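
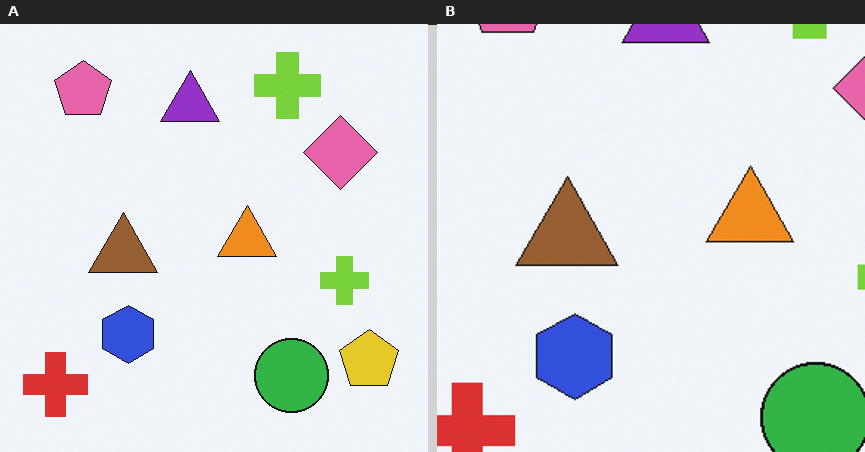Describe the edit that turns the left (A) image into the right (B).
Cropped slightly and scaled back up.

The visible shapes are larger and the field of view is narrower; shapes near the original edges may be partly or wholly outside the frame — a crop-and-rescale.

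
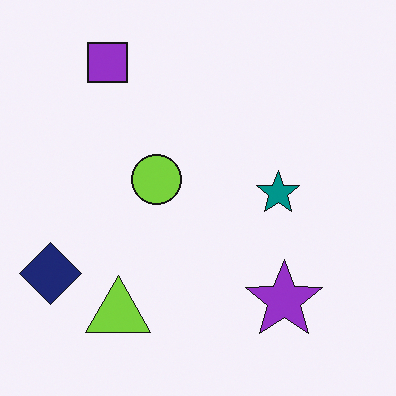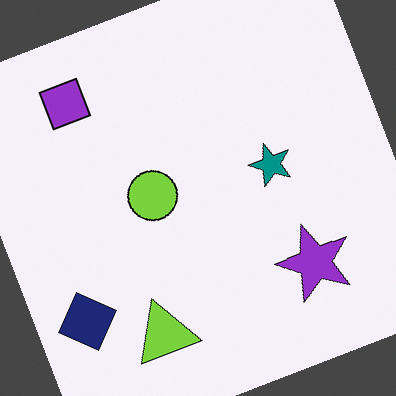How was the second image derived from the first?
The transformation is: rotated counter-clockwise by a clearly visible amount.

Every shape is tilted by the same angle and the image corners show triangular fill wedges — a whole-image rotation by a non-right angle.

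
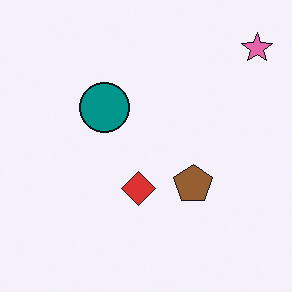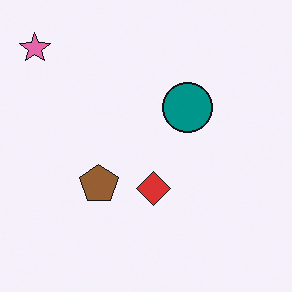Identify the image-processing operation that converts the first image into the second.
The second image is the first flipped horizontally (left ↔ right).

The pink star is in the top-right of the first image and the top-left of the second — shapes on opposite sides of the vertical midline have swapped in a mirror flip.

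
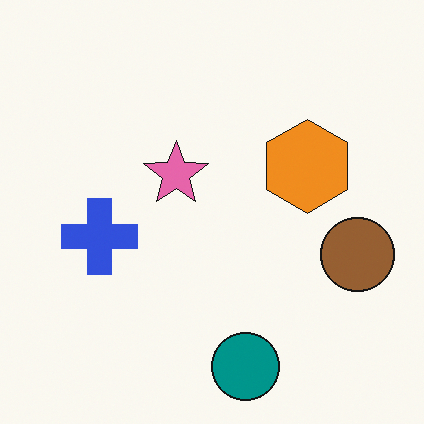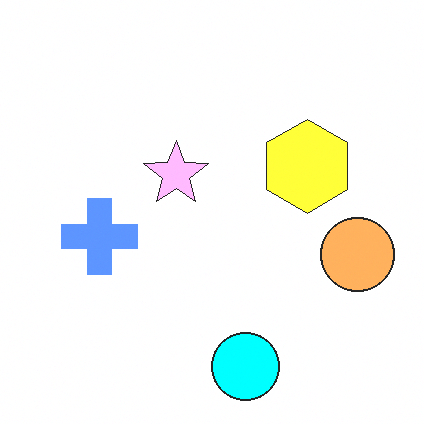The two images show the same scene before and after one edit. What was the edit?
This is the original image noticeably brightened.

Every pixel — background and shapes alike — is uniformly brightened.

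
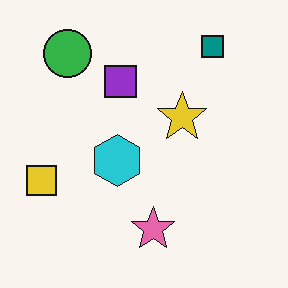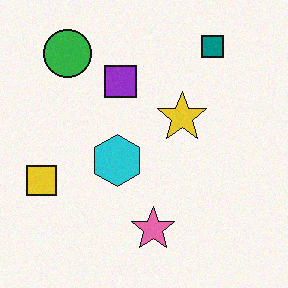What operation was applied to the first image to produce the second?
Degraded with a light layer of grain.

Random speckle covers the whole image, including the flat background.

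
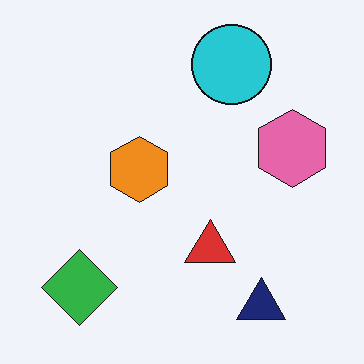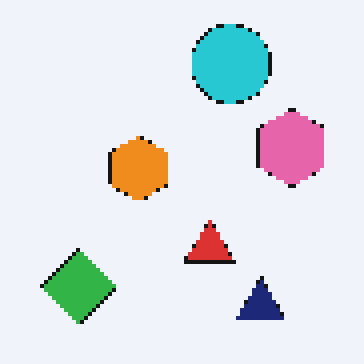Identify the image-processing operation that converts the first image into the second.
Lightly pixelated (a mild mosaic effect).

Shapes are reduced to large square blocks; fine edges and outlines are lost — a downscale-then-upscale (mosaic) effect.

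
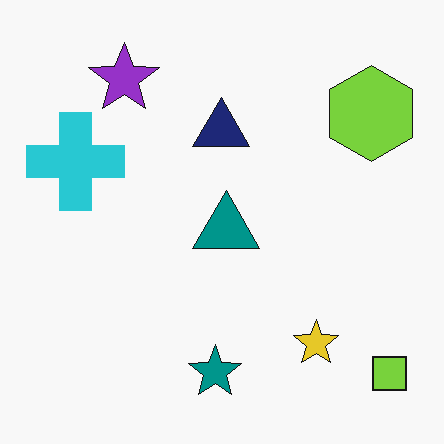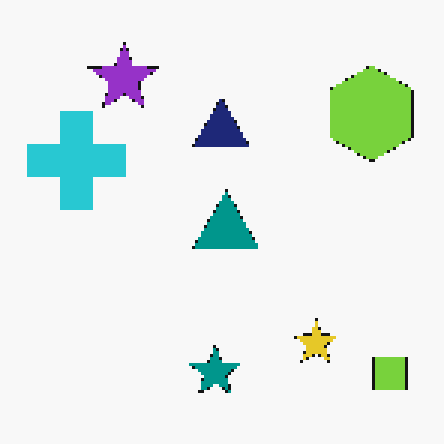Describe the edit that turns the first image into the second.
It was mildly pixelated.

Shapes are reduced to large square blocks; fine edges and outlines are lost — a downscale-then-upscale (mosaic) effect.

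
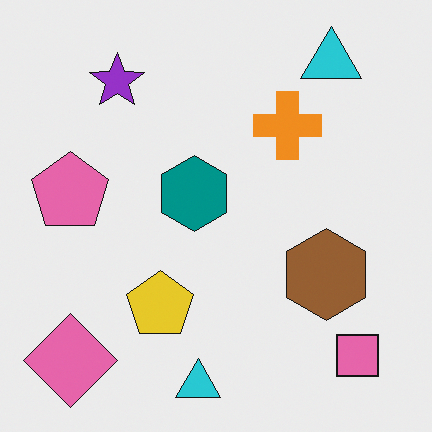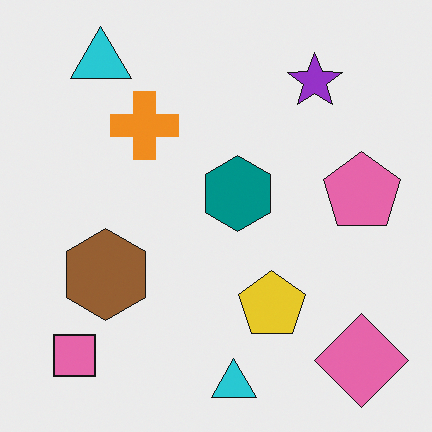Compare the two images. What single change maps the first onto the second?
The image was flipped horizontally (left ↔ right).

The pink pentagon is in the left of the first image and the right of the second — shapes on opposite sides of the vertical midline have swapped in a mirror flip.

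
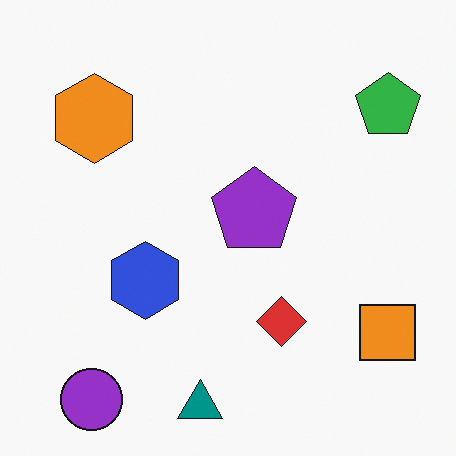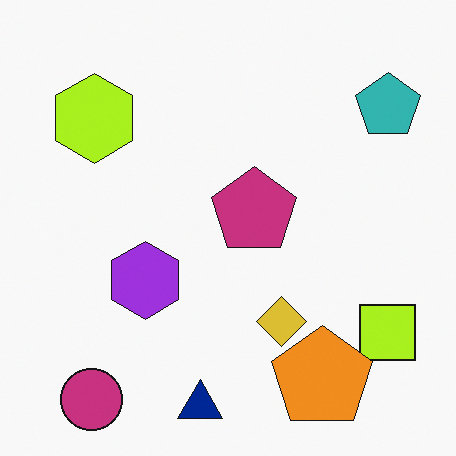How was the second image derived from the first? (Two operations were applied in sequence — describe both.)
This is the original image hue-shifted by a small amount, then overlaid with an additional orange pentagon.

Every shape's color has rotated by the same amount around the hue wheel — a uniform hue shift. An orange pentagon appears in the second image that is absent from the first.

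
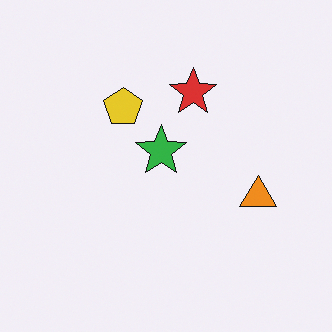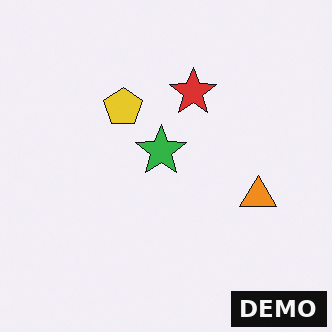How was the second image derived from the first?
The second image is the first watermarked with the text "DEMO" in the lower-right corner.

A dark label reading "DEMO" appears in the lower-right corner.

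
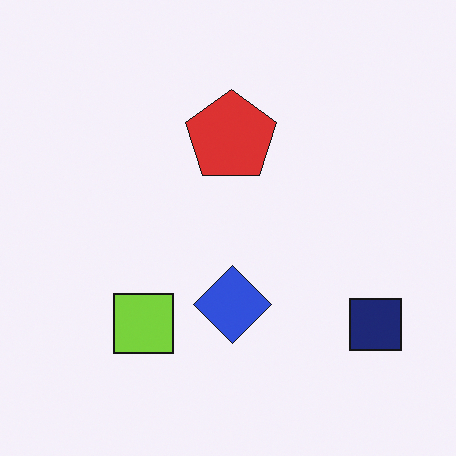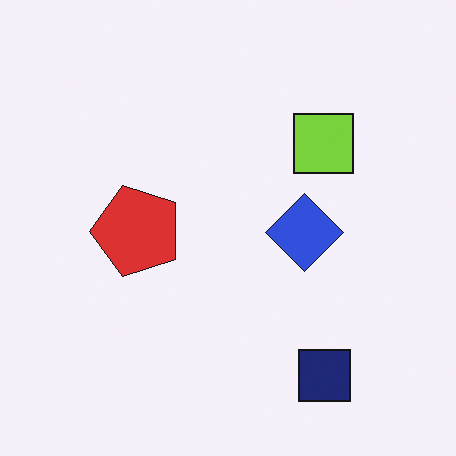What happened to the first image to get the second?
It was transposed (reflected across the top-left ↔ bottom-right diagonal).

Shapes have swapped their row and column positions — what was in the top-right is now in the bottom-left — a diagonal reflection.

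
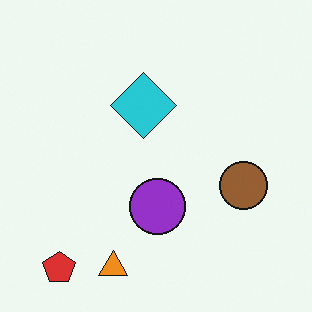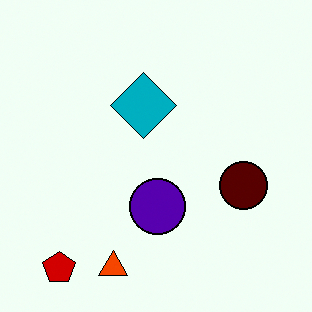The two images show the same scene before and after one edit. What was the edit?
The transformation is: boosted in contrast.

Tones are pushed away from mid-grey across the whole image — a global contrast change.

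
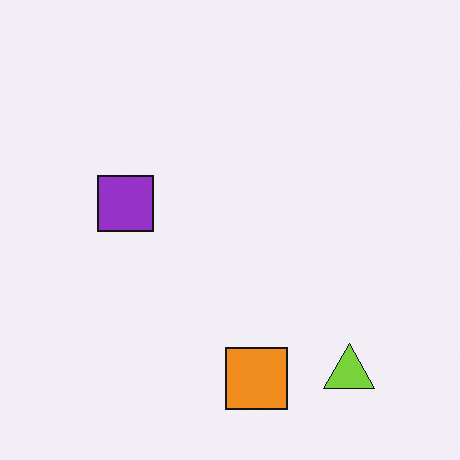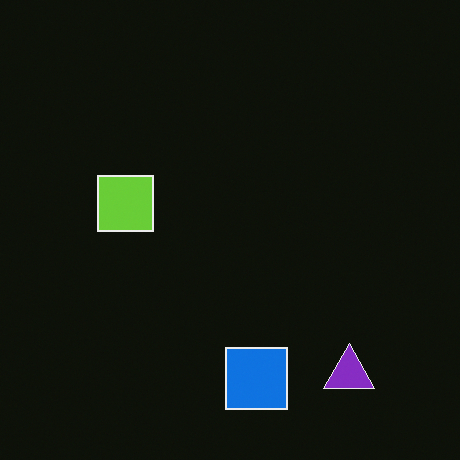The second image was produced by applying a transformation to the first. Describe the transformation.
It was color-inverted (negative).

The light background has become dark and every shape's color is its complement — a photographic negative.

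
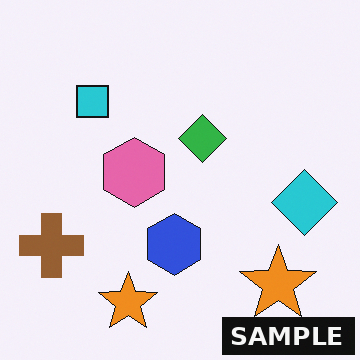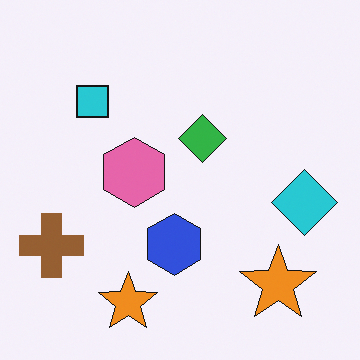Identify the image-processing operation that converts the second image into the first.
Watermarked with the text "SAMPLE" in the lower-right corner.

A dark label reading "SAMPLE" appears in the lower-right corner.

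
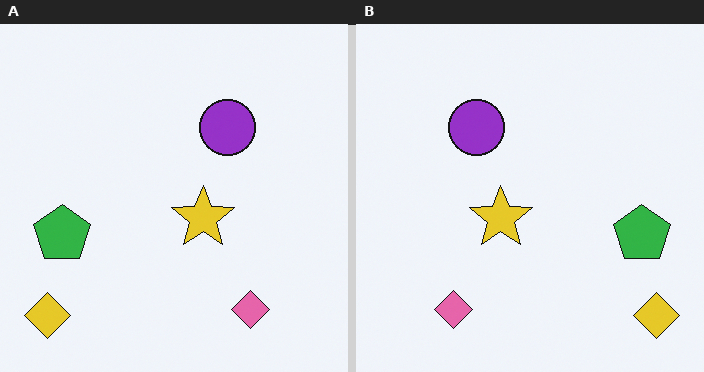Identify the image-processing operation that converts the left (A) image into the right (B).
This is the original image flipped horizontally (left ↔ right).

The yellow diamond is in the bottom-left of the left (A) image and the bottom-right of the right (B) — shapes on opposite sides of the vertical midline have swapped in a mirror flip.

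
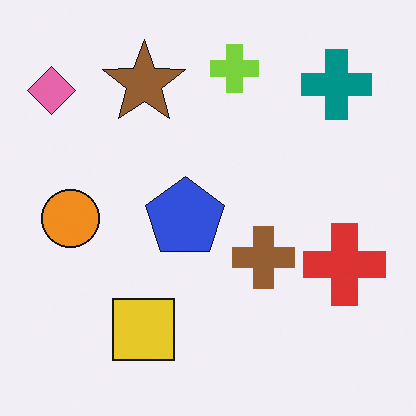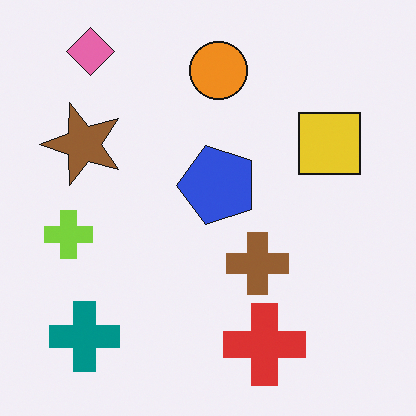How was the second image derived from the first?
The second image is the first transposed (reflected across the top-left ↔ bottom-right diagonal).

Shapes have swapped their row and column positions — what was in the top-right is now in the bottom-left — a diagonal reflection.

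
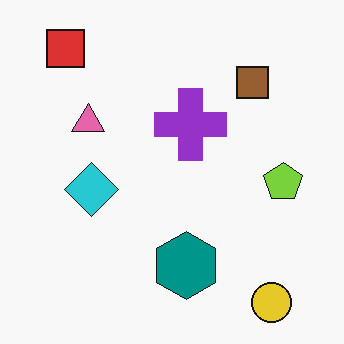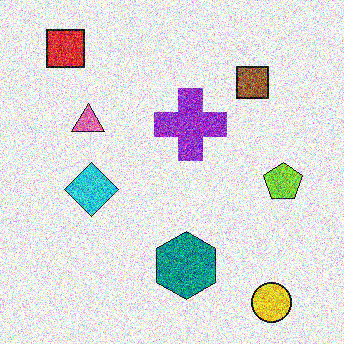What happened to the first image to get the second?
Degraded with a thick layer of grain.

Random speckle covers the whole image, including the flat background.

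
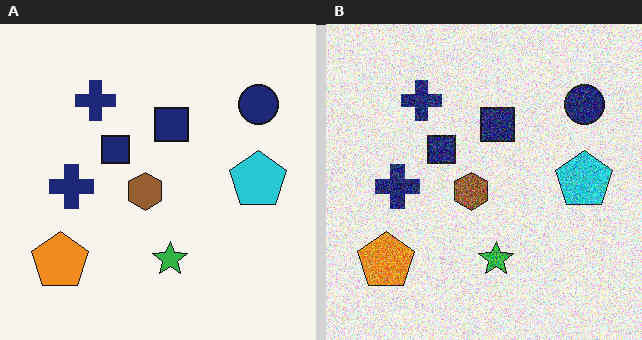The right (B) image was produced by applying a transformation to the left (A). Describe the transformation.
Degraded with heavy additive noise.

Random speckle covers the whole image, including the flat background.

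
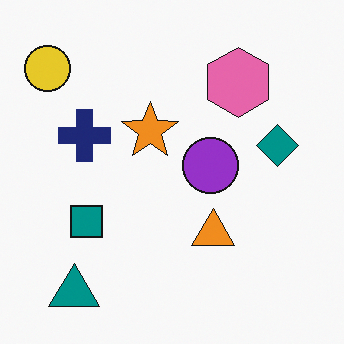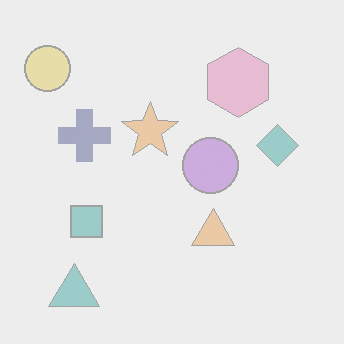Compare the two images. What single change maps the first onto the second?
The transformation is: given much lower contrast.

Tones are pushed toward mid-grey across the whole image — a global contrast change.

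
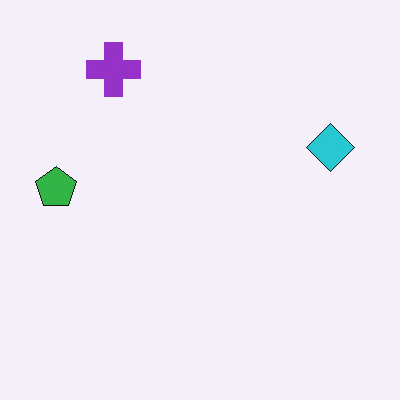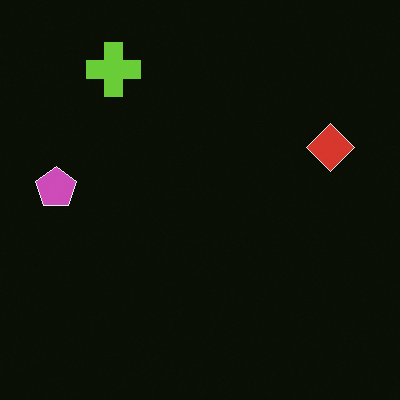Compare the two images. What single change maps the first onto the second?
This is the original image color-inverted (negative).

The light background has become dark and every shape's color is its complement — a photographic negative.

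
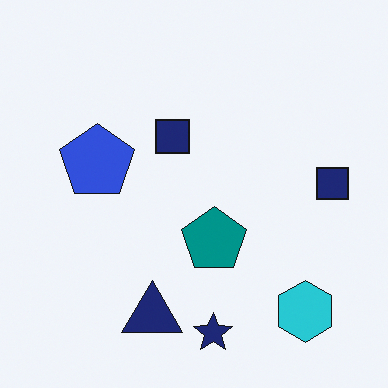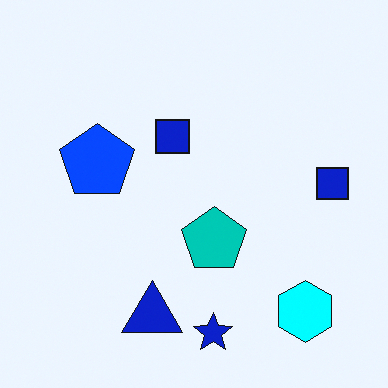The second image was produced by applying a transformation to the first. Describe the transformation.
The image was made much more vivid (saturation change).

All colors are more vivid — a global saturation change.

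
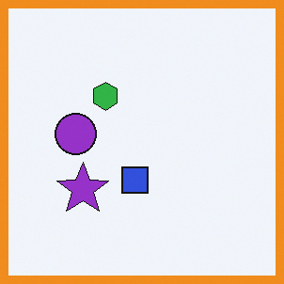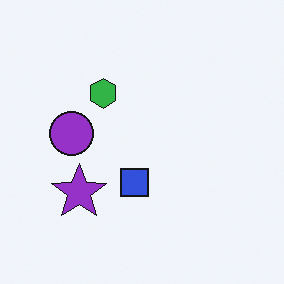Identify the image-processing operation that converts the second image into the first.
The first image is the second framed with a orange border.

A solid orange frame runs around the edge of the first image, with the content slightly shrunk inside it.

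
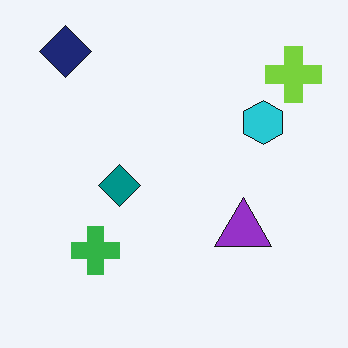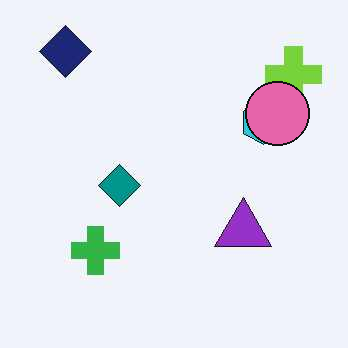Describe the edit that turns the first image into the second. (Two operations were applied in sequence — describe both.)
The transformation is: JPEG-compressed with visible artifacts, then overlaid with an additional pink circle.

Blocky 8×8 compression artifacts appear around shape edges and the flat background shows ringing — characteristic JPEG degradation. A pink circle appears in the second image that is absent from the first.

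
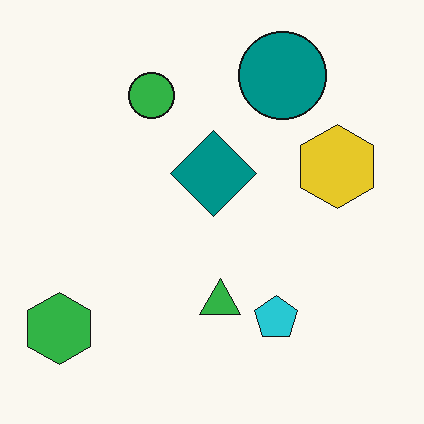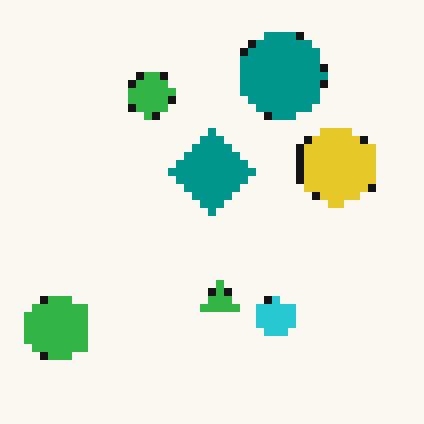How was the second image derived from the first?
The transformation is: moderately pixelated.

Shapes are reduced to large square blocks; fine edges and outlines are lost — a downscale-then-upscale (mosaic) effect.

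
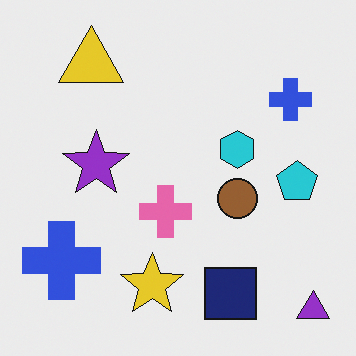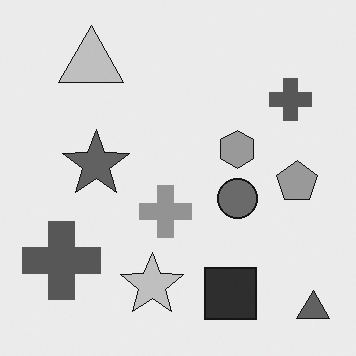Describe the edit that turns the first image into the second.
The image was converted to grayscale.

All color is removed — every shape is now a shade of grey.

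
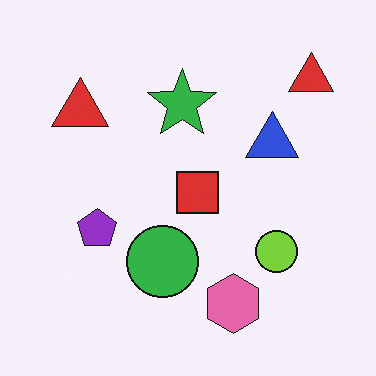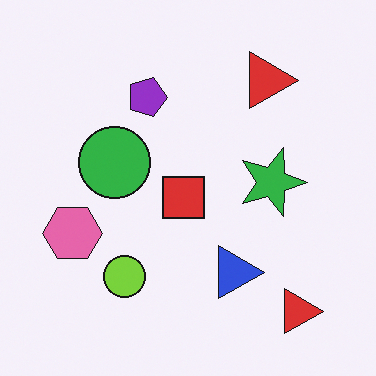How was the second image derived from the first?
The second image is the first rotated 90° clockwise.

The pink hexagon sits in the bottom of the first image and the left of the second — consistent with a whole-image 90° clockwise rotation.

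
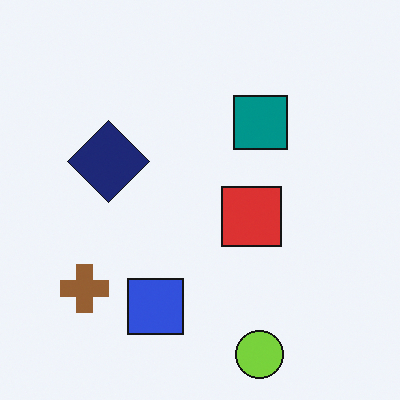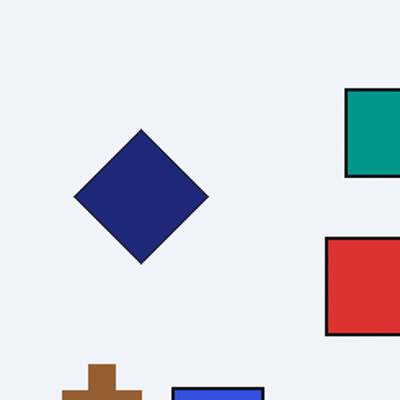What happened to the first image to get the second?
It was cropped to a noticeably smaller region and rescaled.

The visible shapes are larger and the field of view is narrower; shapes near the original edges may be partly or wholly outside the frame — a crop-and-rescale.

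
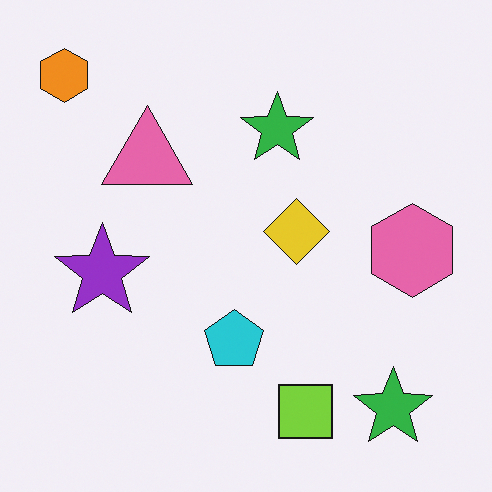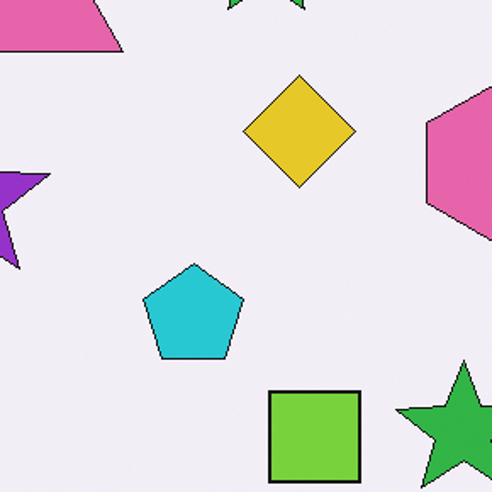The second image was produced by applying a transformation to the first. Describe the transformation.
Cropped to a noticeably smaller region and rescaled.

The visible shapes are larger and the field of view is narrower; shapes near the original edges may be partly or wholly outside the frame — a crop-and-rescale.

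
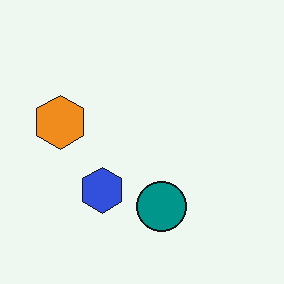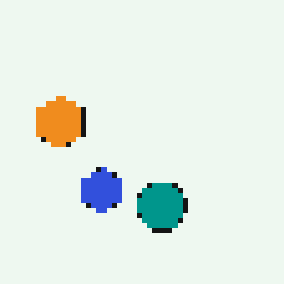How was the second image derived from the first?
This is the original image mildly pixelated.

Shapes are reduced to large square blocks; fine edges and outlines are lost — a downscale-then-upscale (mosaic) effect.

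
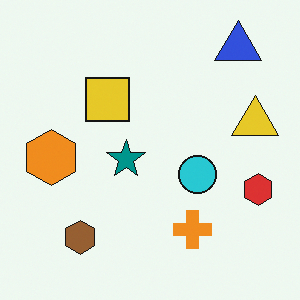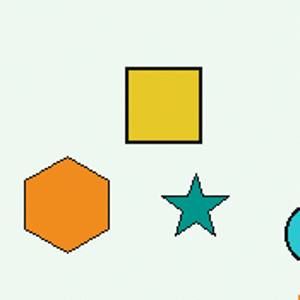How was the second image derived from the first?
The transformation is: cropped to a noticeably smaller region and rescaled.

The visible shapes are larger and the field of view is narrower; shapes near the original edges may be partly or wholly outside the frame — a crop-and-rescale.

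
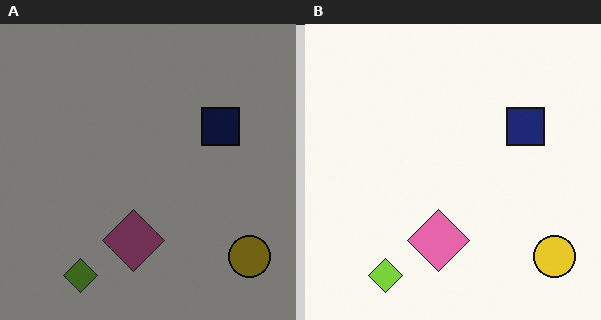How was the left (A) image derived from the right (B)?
The left (A) image is the right (B) substantially darkened.

Every pixel — background and shapes alike — is uniformly darkened.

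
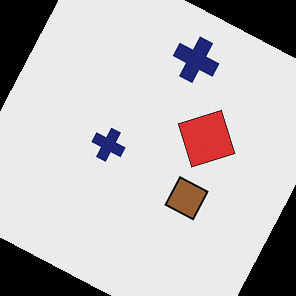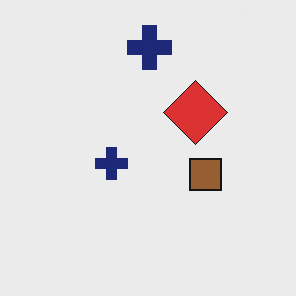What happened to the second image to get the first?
The first image is the second rotated clockwise by a clearly visible amount.

Every shape is tilted by the same angle and the image corners show triangular fill wedges — a whole-image rotation by a non-right angle.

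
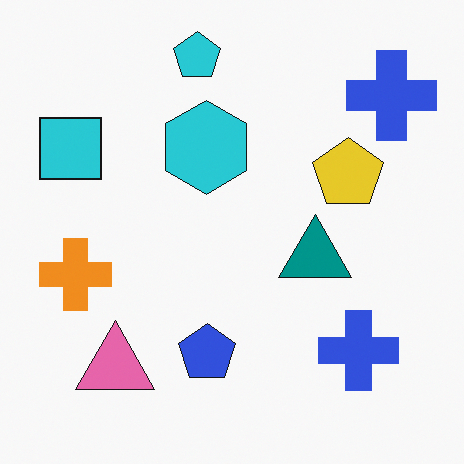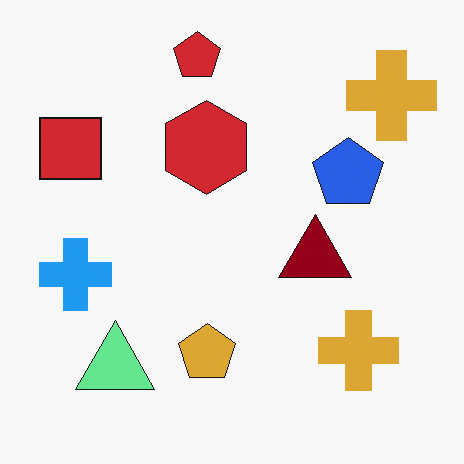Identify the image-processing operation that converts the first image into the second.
The transformation is: hue-shifted by a large amount.

Every shape's color has rotated by the same amount around the hue wheel — a uniform hue shift.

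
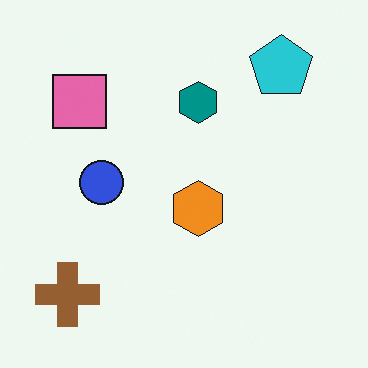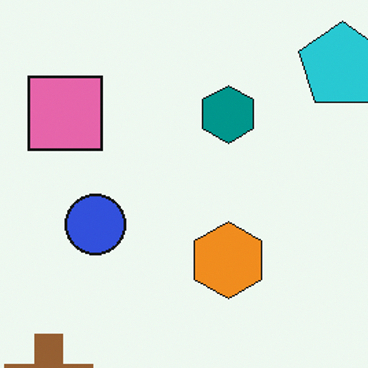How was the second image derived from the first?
This is the original image cropped to a modestly smaller region and rescaled.

The visible shapes are larger and the field of view is narrower; shapes near the original edges may be partly or wholly outside the frame — a crop-and-rescale.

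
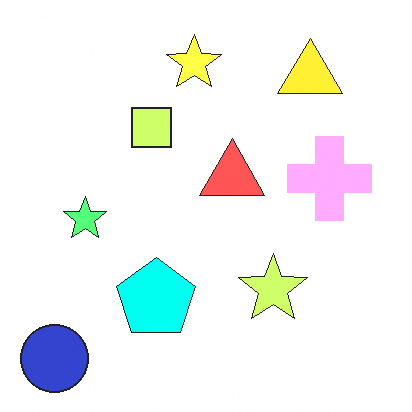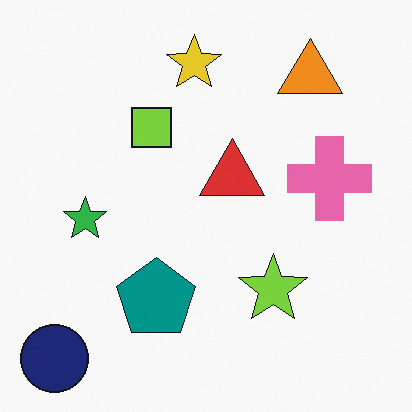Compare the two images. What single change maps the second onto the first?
This is the original image brightened a lot.

Every pixel — background and shapes alike — is uniformly brightened.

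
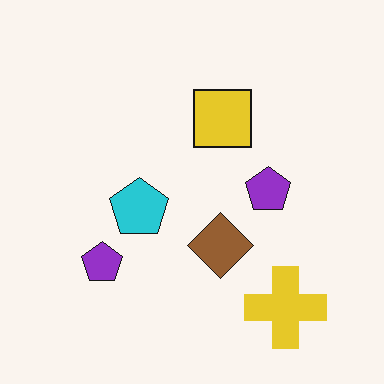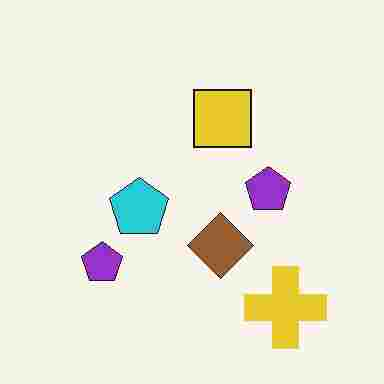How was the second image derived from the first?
The second image is the first degraded with heavy JPEG compression.

Blocky 8×8 compression artifacts appear around shape edges and the flat background shows ringing — characteristic JPEG degradation.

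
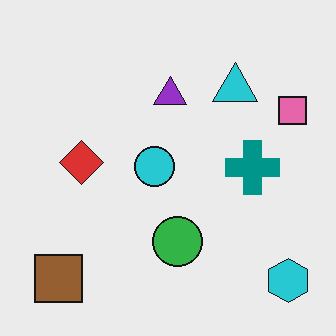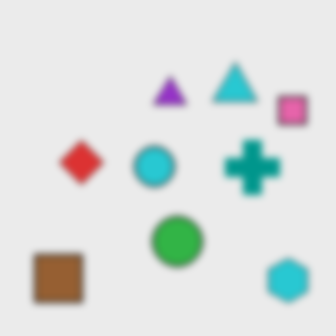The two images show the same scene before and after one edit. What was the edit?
The transformation is: noticeably gaussian-blurred.

Shape edges and outlines are uniformly softened across the whole image.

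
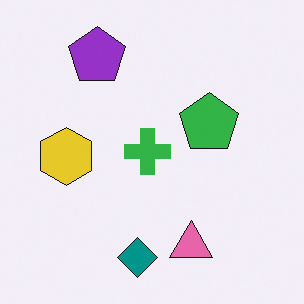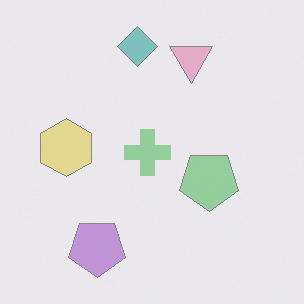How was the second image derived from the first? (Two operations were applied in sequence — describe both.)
The image was given much lower contrast, then flipped vertically (top ↔ bottom).

Tones are pushed toward mid-grey across the whole image — a global contrast change. The teal diamond is in the bottom of the first image and the top of the second — shapes on opposite sides of the horizontal midline have swapped in a mirror flip.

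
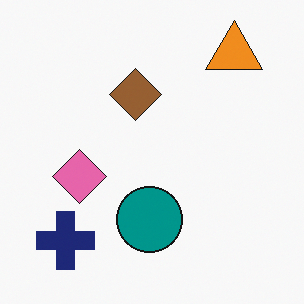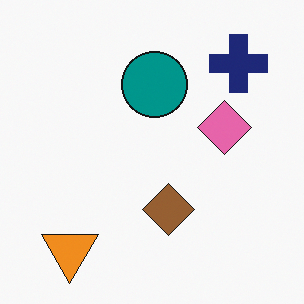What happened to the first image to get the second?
Rotated 180°.

The orange triangle sits in the top-right of the first image and the bottom-left of the second — consistent with a whole-image 180° rotation.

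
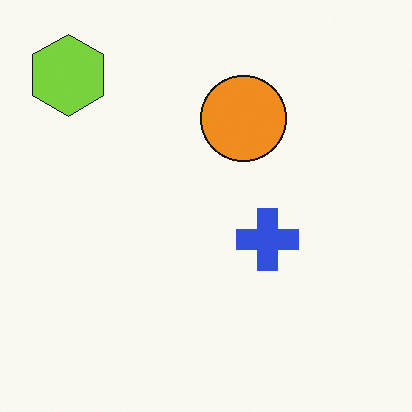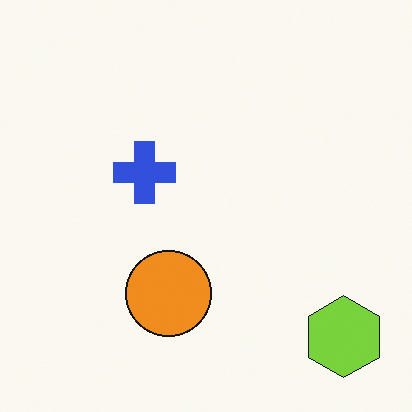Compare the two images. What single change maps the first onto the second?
The transformation is: rotated 180°.

The lime hexagon sits in the top-left of the first image and the bottom-right of the second — consistent with a whole-image 180° rotation.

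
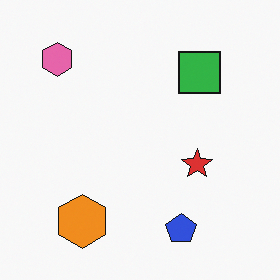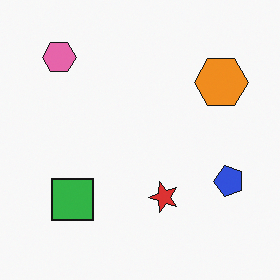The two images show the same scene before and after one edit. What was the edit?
It was transposed (reflected across the top-left ↔ bottom-right diagonal).

Shapes have swapped their row and column positions — what was in the top-right is now in the bottom-left — a diagonal reflection.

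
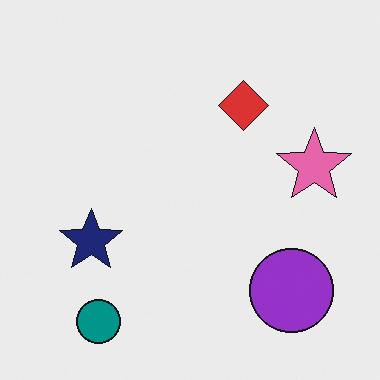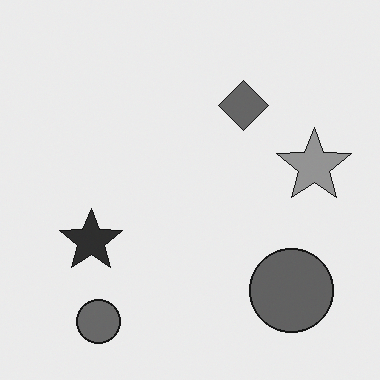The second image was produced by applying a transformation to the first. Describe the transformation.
Converted to grayscale.

All color is removed — every shape is now a shade of grey.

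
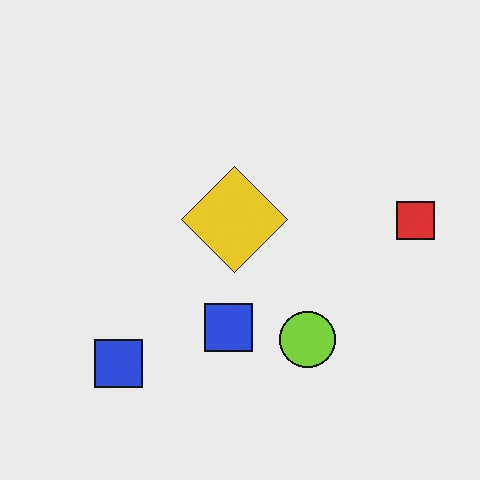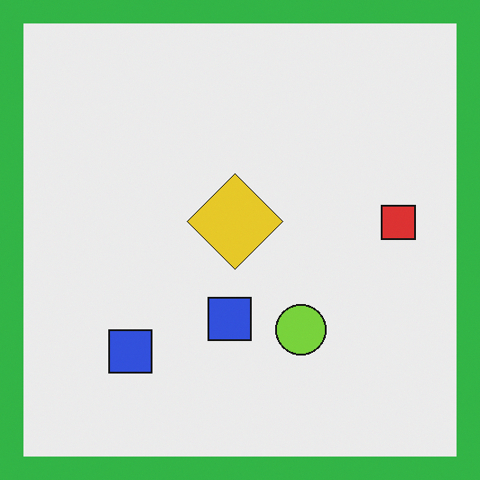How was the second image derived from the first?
It was framed with a green border.

A solid green frame runs around the edge of the second image, with the content slightly shrunk inside it.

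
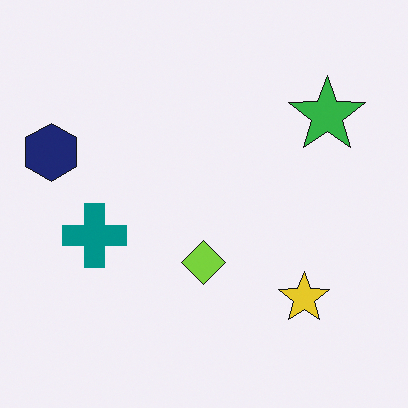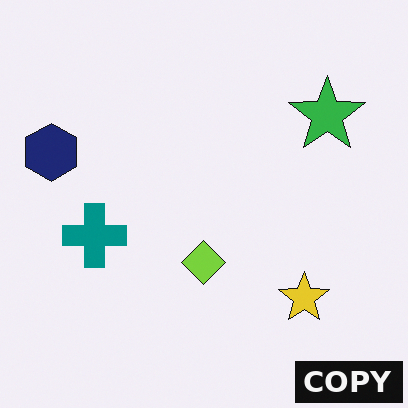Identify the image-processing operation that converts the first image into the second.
The second image is the first watermarked with the text "COPY" in the lower-right corner.

A dark label reading "COPY" appears in the lower-right corner.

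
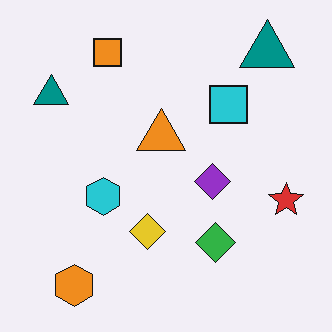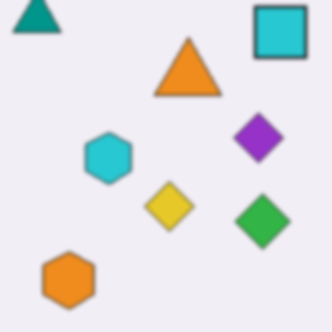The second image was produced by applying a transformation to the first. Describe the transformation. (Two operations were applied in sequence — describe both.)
The transformation is: cropped slightly and scaled back up, then given a subtle gaussian blur.

The visible shapes are larger and the field of view is narrower; shapes near the original edges may be partly or wholly outside the frame — a crop-and-rescale. Shape edges and outlines are uniformly softened across the whole image.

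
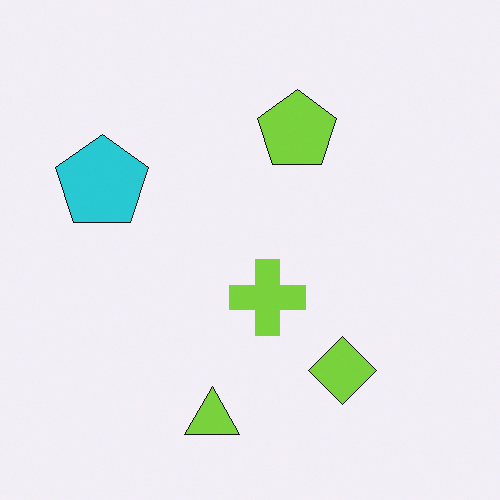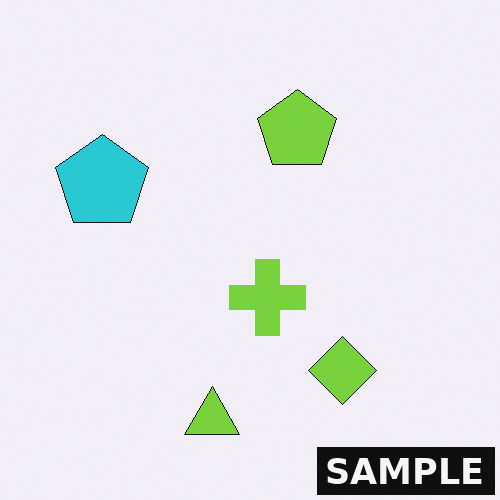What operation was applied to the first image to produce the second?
Watermarked with the text "SAMPLE" in the lower-right corner.

A dark label reading "SAMPLE" appears in the lower-right corner.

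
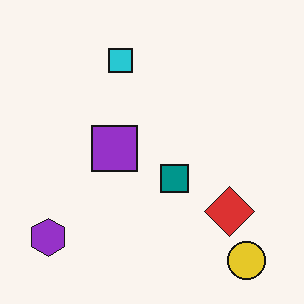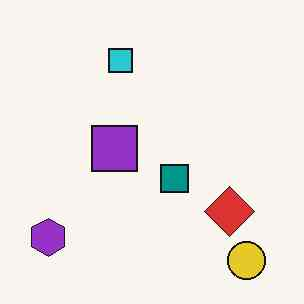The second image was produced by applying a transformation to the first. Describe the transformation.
The second image is the first given moderate JPEG compression.

Blocky 8×8 compression artifacts appear around shape edges and the flat background shows ringing — characteristic JPEG degradation.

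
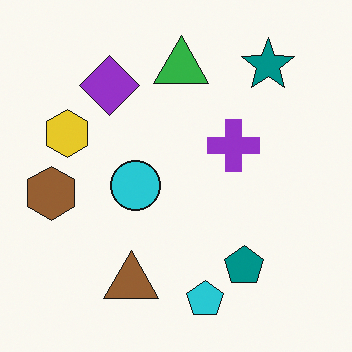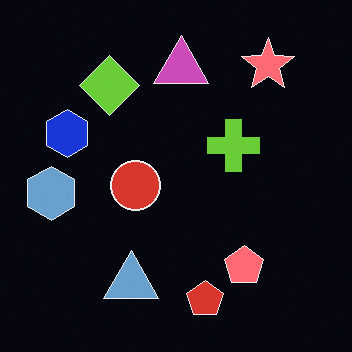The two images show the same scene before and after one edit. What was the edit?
The image was color-inverted (negative).

The light background has become dark and every shape's color is its complement — a photographic negative.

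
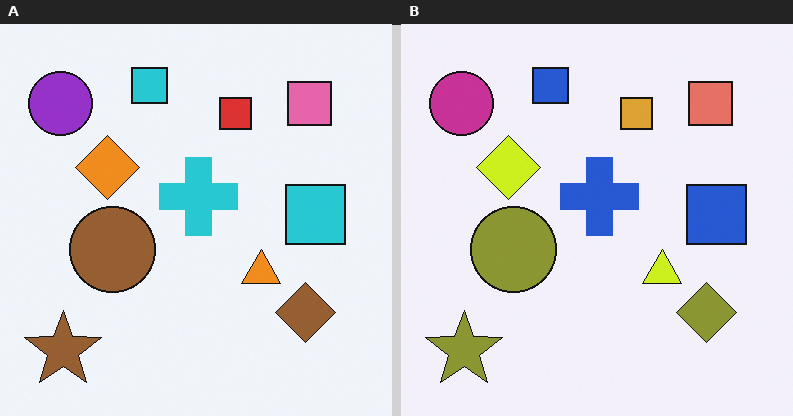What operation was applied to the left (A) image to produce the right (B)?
It was hue-shifted by a small amount.

Every shape's color has rotated by the same amount around the hue wheel — a uniform hue shift.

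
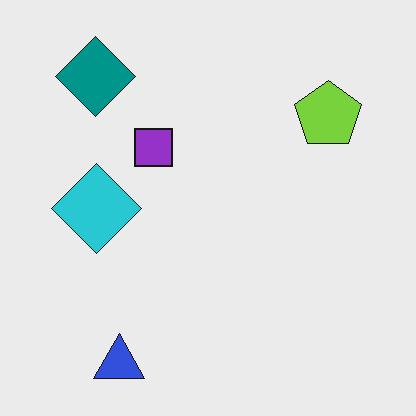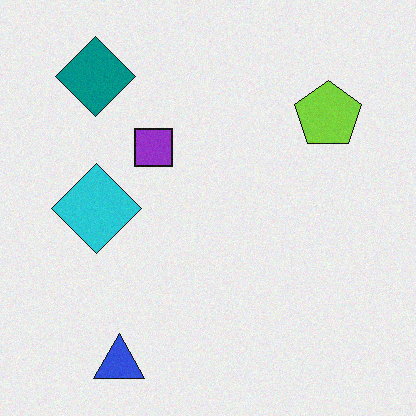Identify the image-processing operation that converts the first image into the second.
Degraded with a light layer of grain.

Random speckle covers the whole image, including the flat background.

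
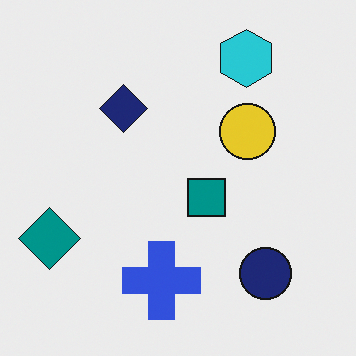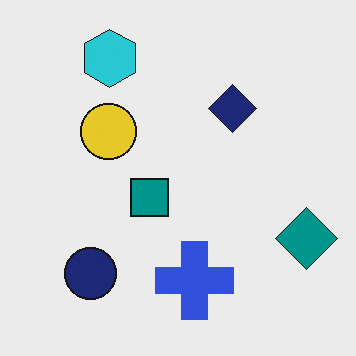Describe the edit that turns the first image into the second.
The image was flipped horizontally (left ↔ right).

The teal diamond is in the bottom-left of the first image and the bottom-right of the second — shapes on opposite sides of the vertical midline have swapped in a mirror flip.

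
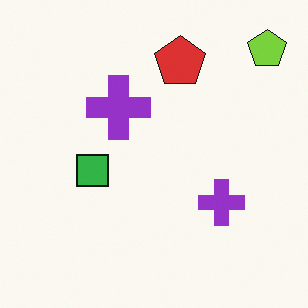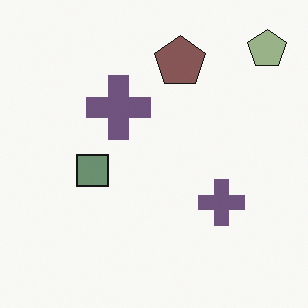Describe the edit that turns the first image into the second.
Made much more muted (saturation change).

All colors are more muted and greyish — a global saturation change.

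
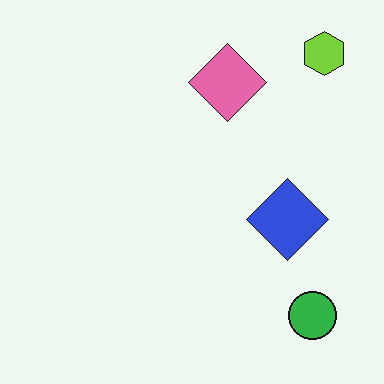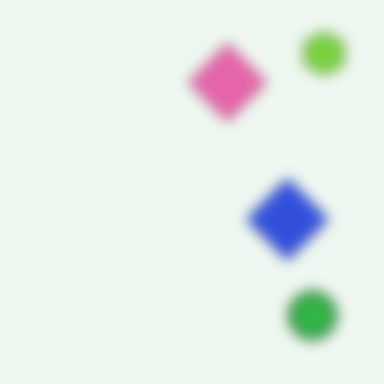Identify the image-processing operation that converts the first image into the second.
This is the original image strongly gaussian-blurred.

Shape edges and outlines are uniformly softened across the whole image.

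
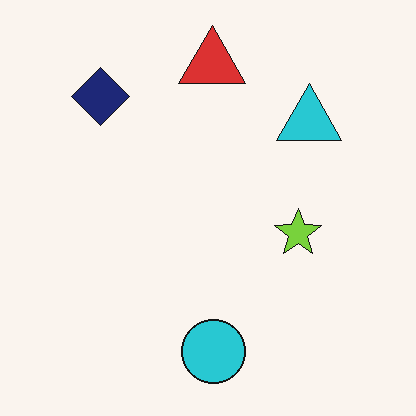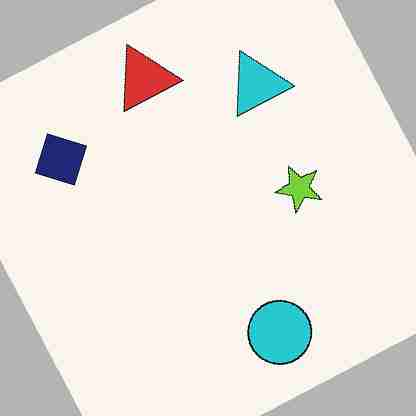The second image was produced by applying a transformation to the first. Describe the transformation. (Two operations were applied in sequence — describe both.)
The second image is the first rotated counter-clockwise by a moderate amount, then degraded with heavy JPEG compression.

Every shape is tilted by the same angle and the image corners show triangular fill wedges — a whole-image rotation by a non-right angle. Blocky 8×8 compression artifacts appear around shape edges and the flat background shows ringing — characteristic JPEG degradation.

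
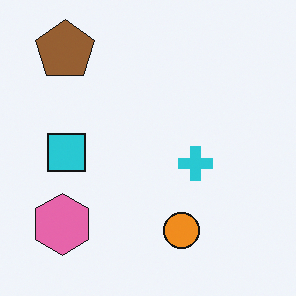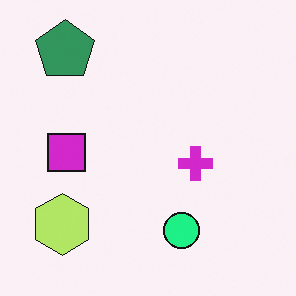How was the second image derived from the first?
Hue-shifted by a moderate amount.

Every shape's color has rotated by the same amount around the hue wheel — a uniform hue shift.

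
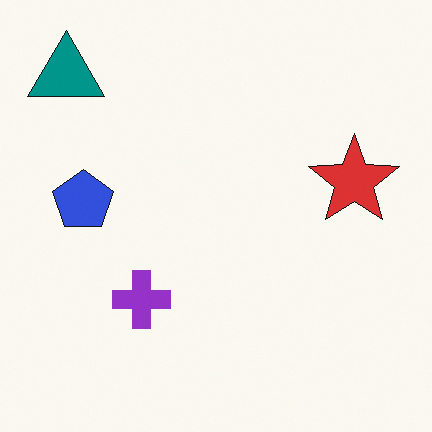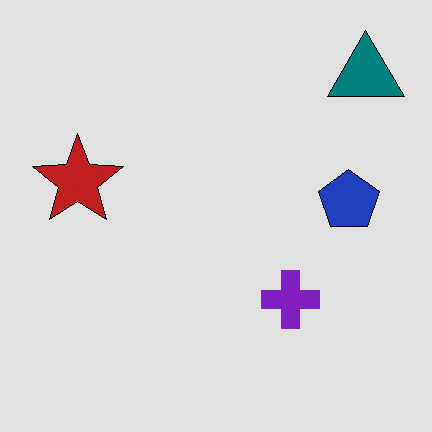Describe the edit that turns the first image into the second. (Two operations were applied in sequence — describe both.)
The second image is the first flipped horizontally (left ↔ right), then posterized to a reduced palette.

The teal triangle is in the top-left of the first image and the top-right of the second — shapes on opposite sides of the vertical midline have swapped in a mirror flip. Each flat color has snapped to a coarser quantized level — most visibly, the near-white background has dropped to a flat grey.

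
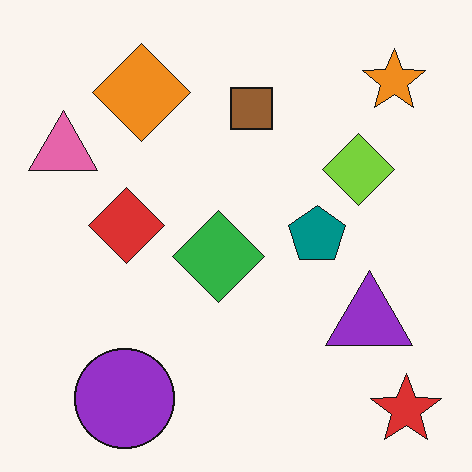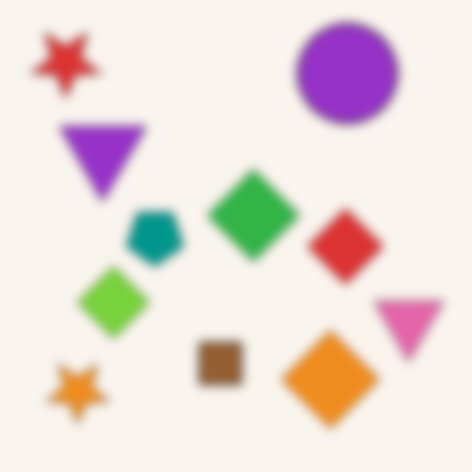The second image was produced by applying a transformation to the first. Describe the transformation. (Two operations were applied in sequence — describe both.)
The transformation is: rotated 180°, then strongly gaussian-blurred.

The red star sits in the bottom-right of the first image and the top-left of the second — consistent with a whole-image 180° rotation. Shape edges and outlines are uniformly softened across the whole image.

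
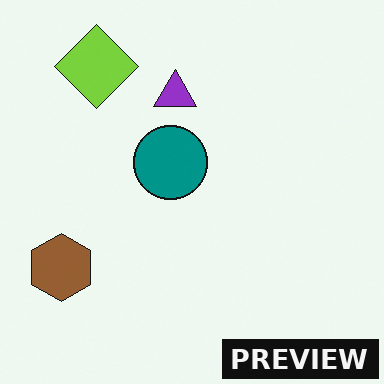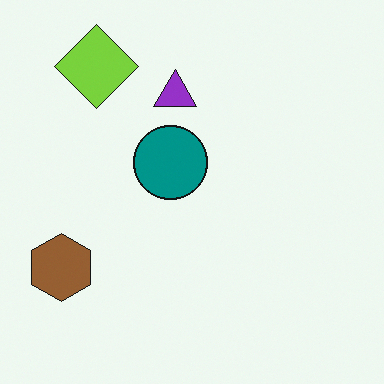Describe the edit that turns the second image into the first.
The image was watermarked with the text "PREVIEW" in the lower-right corner.

A dark label reading "PREVIEW" appears in the lower-right corner.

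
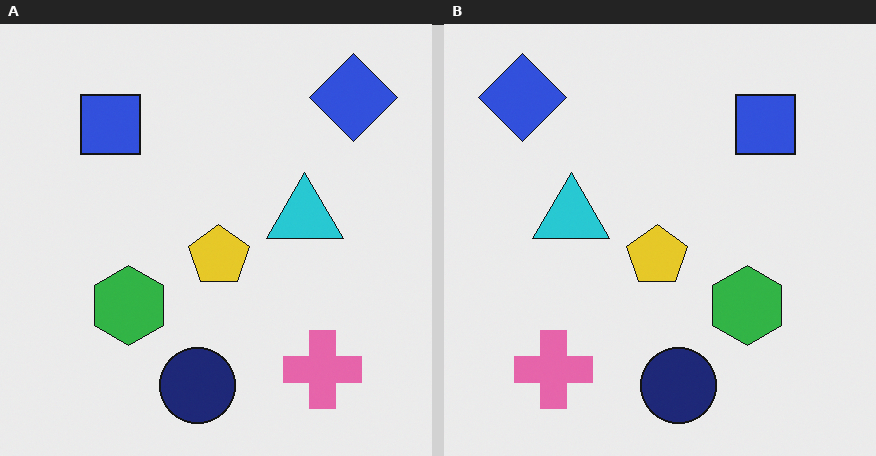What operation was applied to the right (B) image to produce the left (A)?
The image was flipped horizontally (left ↔ right).

The blue diamond is in the top-left of the right (B) image and the top-right of the left (A) — shapes on opposite sides of the vertical midline have swapped in a mirror flip.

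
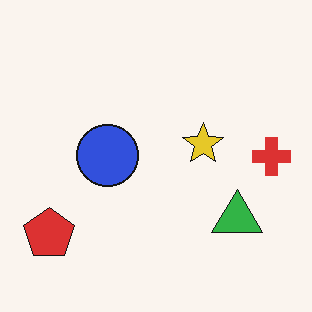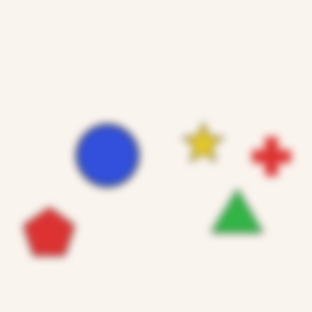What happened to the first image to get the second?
It was moderately blurred.

Shape edges and outlines are uniformly softened across the whole image.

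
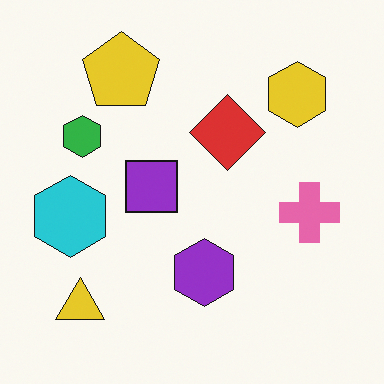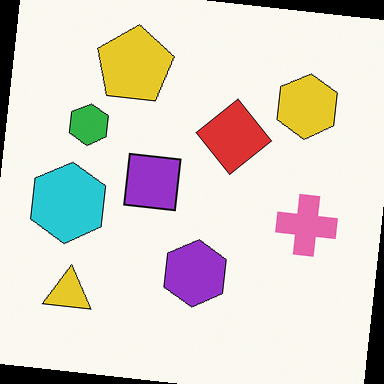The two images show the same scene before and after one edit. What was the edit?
It was rotated clockwise by a small amount.

Every shape is tilted by the same angle and the image corners show triangular fill wedges — a whole-image rotation by a non-right angle.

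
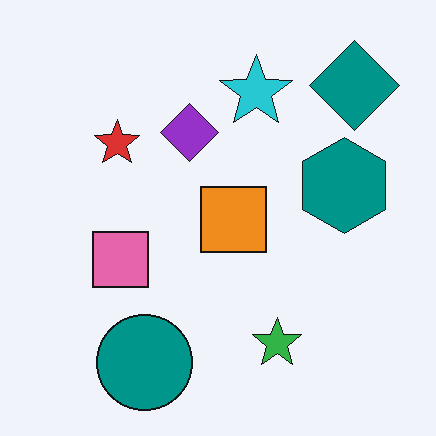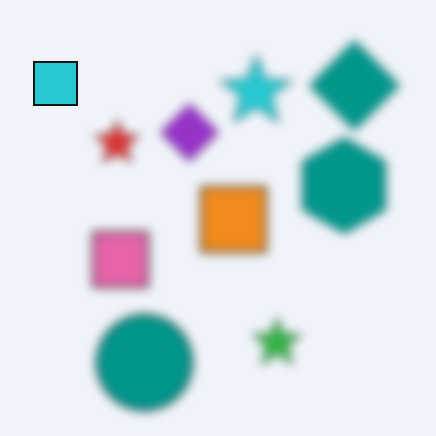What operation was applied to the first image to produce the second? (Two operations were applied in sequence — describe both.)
It was heavily blurred, then overlaid with an additional cyan square.

Shape edges and outlines are uniformly softened across the whole image. A cyan square appears in the second image that is absent from the first.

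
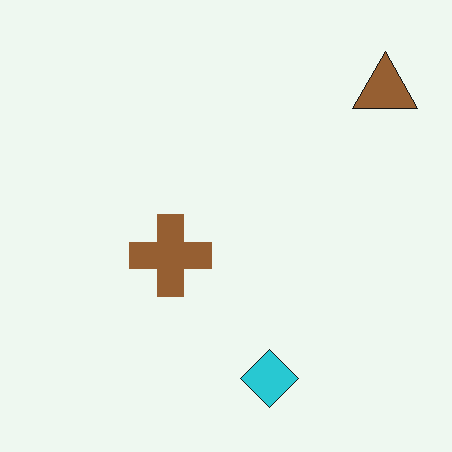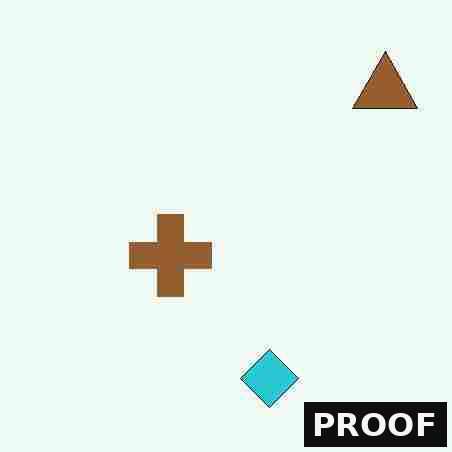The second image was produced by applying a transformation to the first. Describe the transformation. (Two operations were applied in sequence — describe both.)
The transformation is: degraded with heavy JPEG compression, then watermarked with the text "PROOF" in the lower-right corner.

Blocky 8×8 compression artifacts appear around shape edges and the flat background shows ringing — characteristic JPEG degradation. A dark label reading "PROOF" appears in the lower-right corner.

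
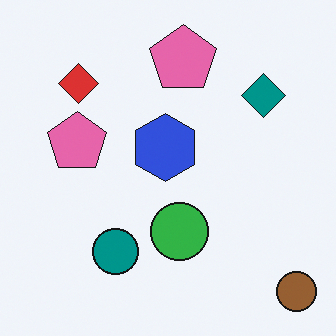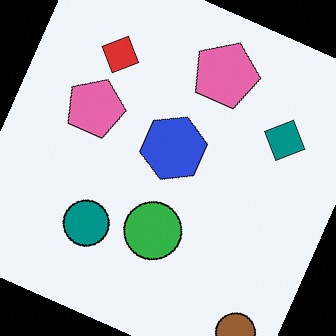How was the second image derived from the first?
The transformation is: rotated clockwise by a clearly visible amount.

Every shape is tilted by the same angle and the image corners show triangular fill wedges — a whole-image rotation by a non-right angle.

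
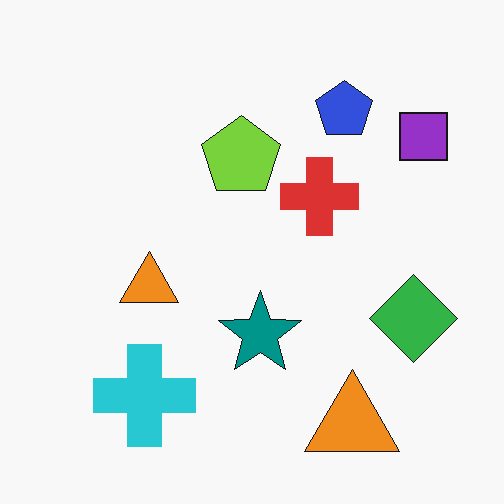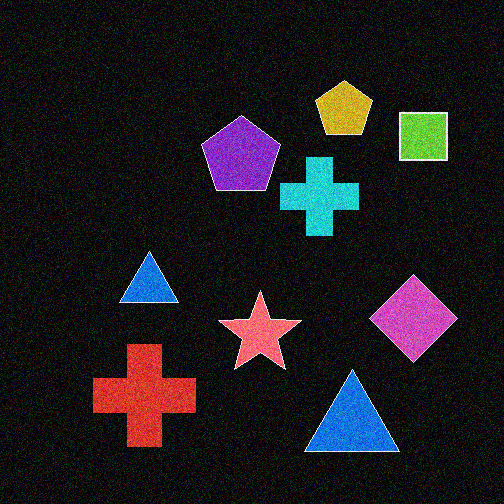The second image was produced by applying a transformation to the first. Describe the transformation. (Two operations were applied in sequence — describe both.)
The image was color-inverted (negative), then degraded with moderate additive noise.

The light background has become dark and every shape's color is its complement — a photographic negative. Random speckle covers the whole image, including the flat background.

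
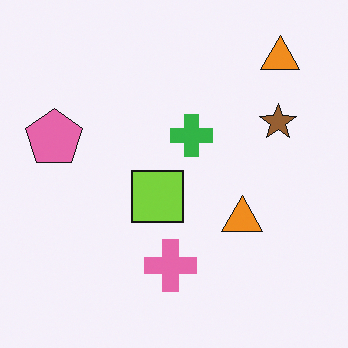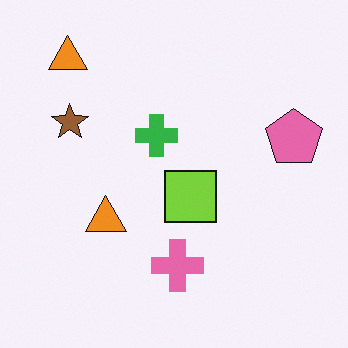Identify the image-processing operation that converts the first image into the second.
Flipped horizontally (left ↔ right).

The pink pentagon is in the left of the first image and the right of the second — shapes on opposite sides of the vertical midline have swapped in a mirror flip.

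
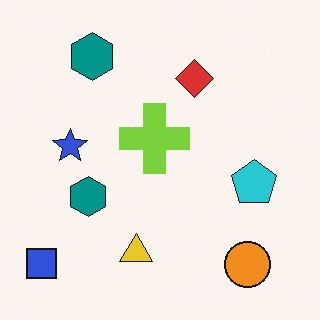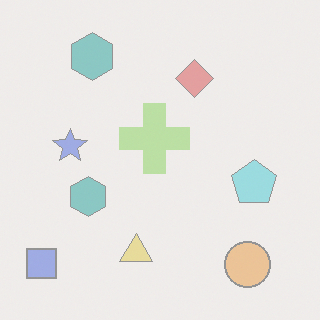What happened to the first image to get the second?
The second image is the first given much lower contrast.

Tones are pushed toward mid-grey across the whole image — a global contrast change.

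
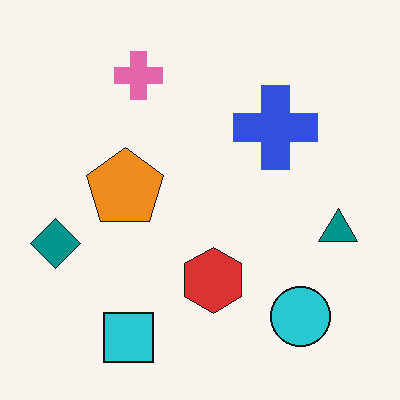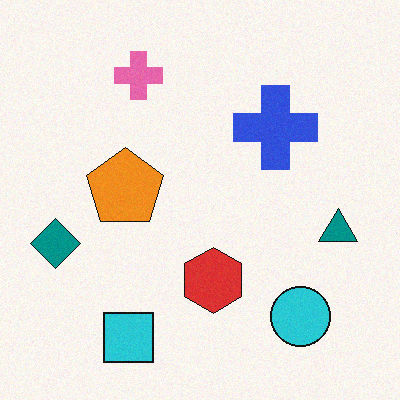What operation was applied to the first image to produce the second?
The second image is the first degraded with a light layer of grain.

Random speckle covers the whole image, including the flat background.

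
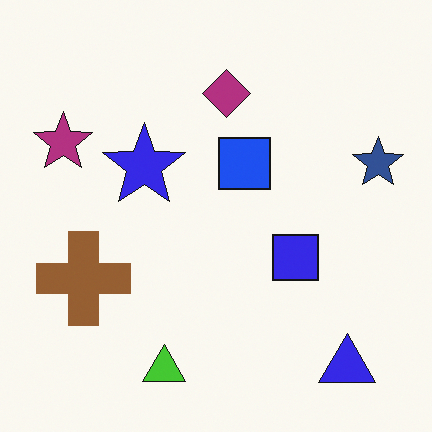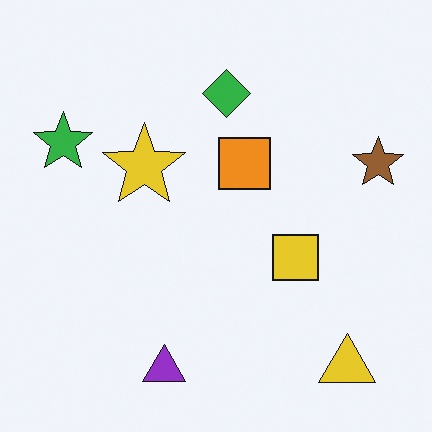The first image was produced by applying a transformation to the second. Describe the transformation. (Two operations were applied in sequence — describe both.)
The first image is the second hue-shifted through roughly half the color wheel, then overlaid with an additional brown cross.

Every shape's color has rotated by the same amount around the hue wheel — a uniform hue shift. A brown cross appears in the first image that is absent from the second.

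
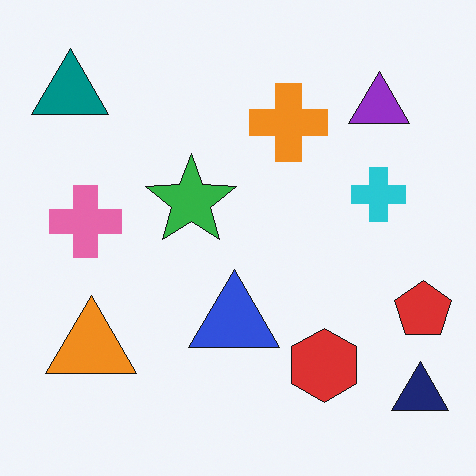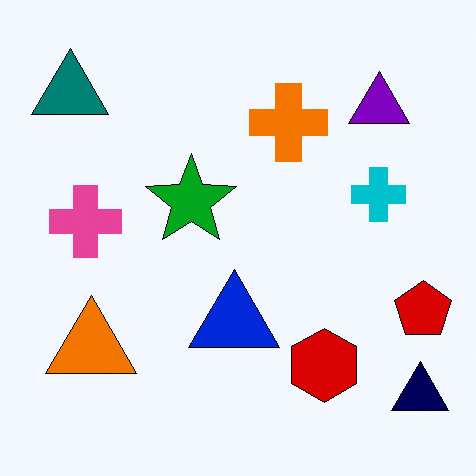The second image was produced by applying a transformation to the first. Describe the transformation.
Given slightly increased contrast.

Tones are pushed away from mid-grey across the whole image — a global contrast change.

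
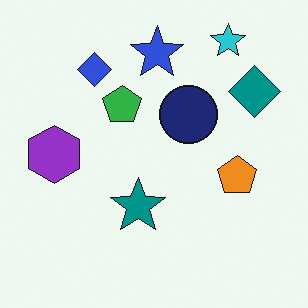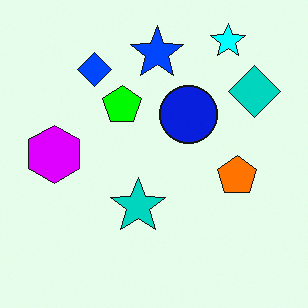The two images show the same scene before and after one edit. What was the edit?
Made much more vivid (saturation change).

All colors are more vivid — a global saturation change.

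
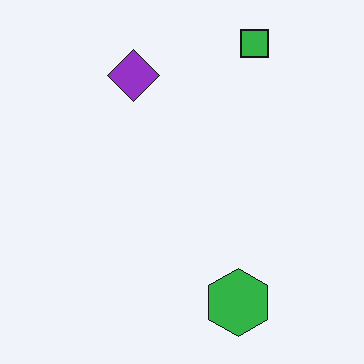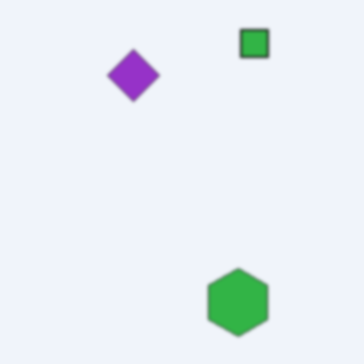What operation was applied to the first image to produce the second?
The image was given a subtle gaussian blur.

Shape edges and outlines are uniformly softened across the whole image.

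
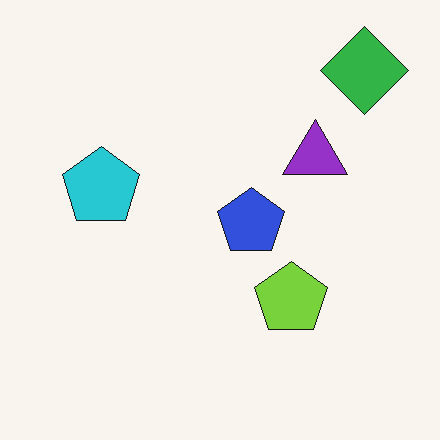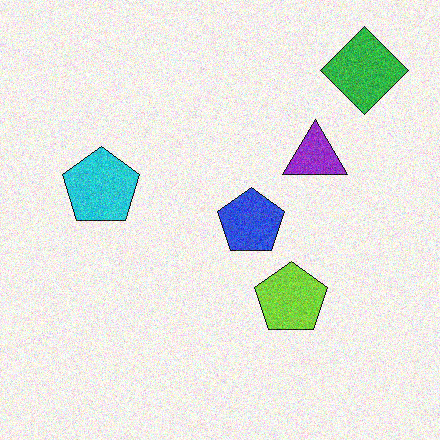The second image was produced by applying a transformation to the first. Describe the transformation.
The second image is the first degraded with moderate additive noise.

Random speckle covers the whole image, including the flat background.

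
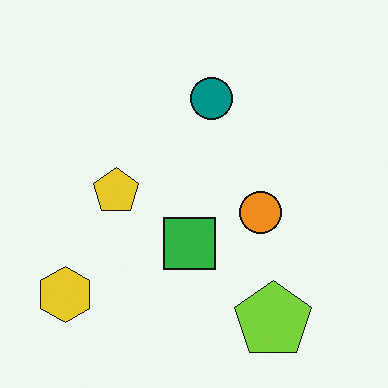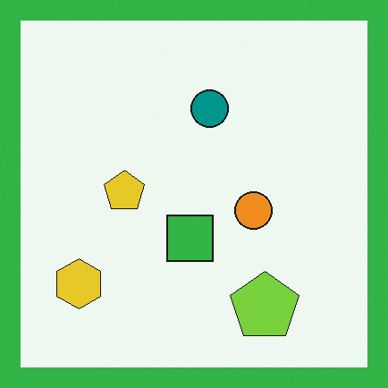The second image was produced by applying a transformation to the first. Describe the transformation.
It was framed with a green border.

A solid green frame runs around the edge of the second image, with the content slightly shrunk inside it.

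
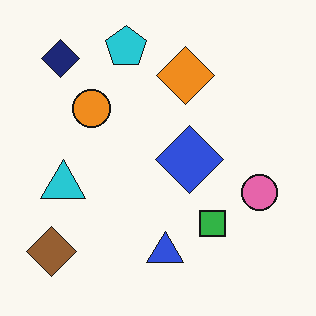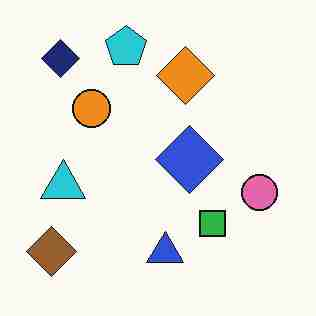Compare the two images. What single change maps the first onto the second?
Degraded with heavy JPEG compression.

Blocky 8×8 compression artifacts appear around shape edges and the flat background shows ringing — characteristic JPEG degradation.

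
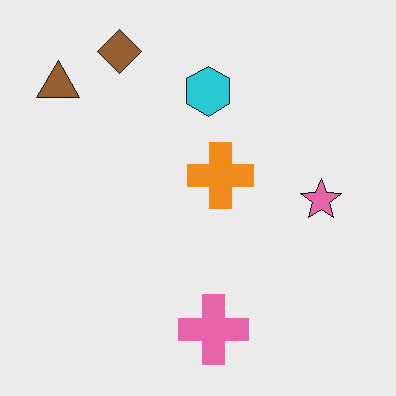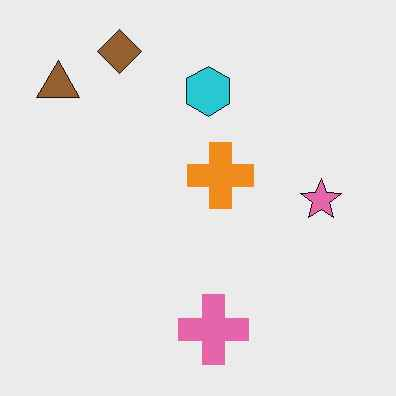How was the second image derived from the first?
The image was given moderate JPEG compression.

Blocky 8×8 compression artifacts appear around shape edges and the flat background shows ringing — characteristic JPEG degradation.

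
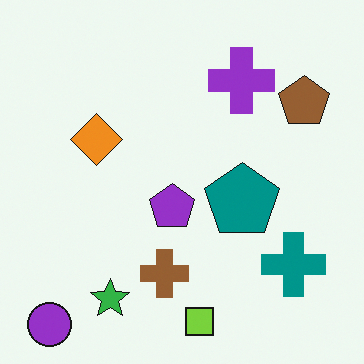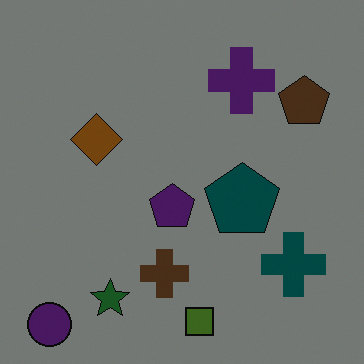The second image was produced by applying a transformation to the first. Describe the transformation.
The second image is the first substantially darkened.

Every pixel — background and shapes alike — is uniformly darkened.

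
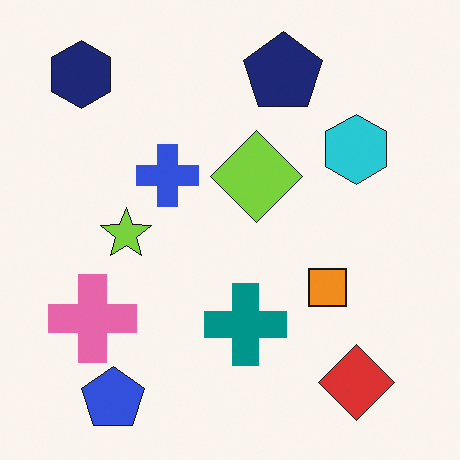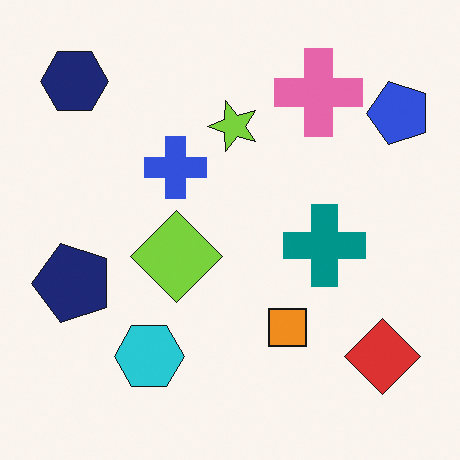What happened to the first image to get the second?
Transposed (reflected across the top-left ↔ bottom-right diagonal).

Shapes have swapped their row and column positions — what was in the top-right is now in the bottom-left — a diagonal reflection.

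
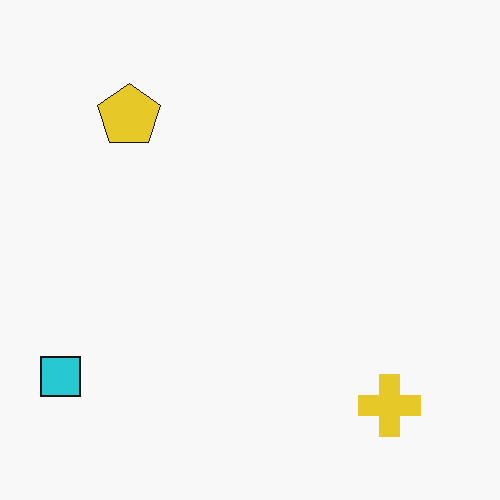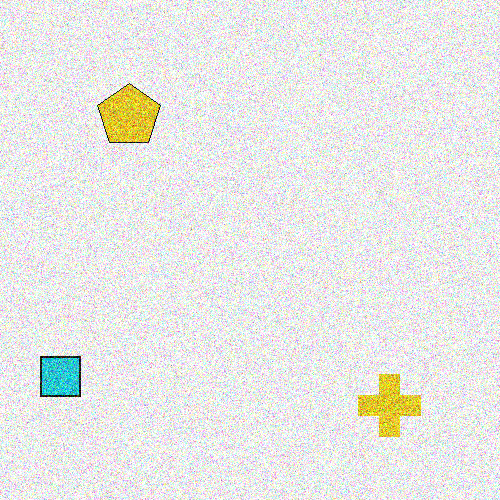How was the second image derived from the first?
Degraded with heavy additive noise.

Random speckle covers the whole image, including the flat background.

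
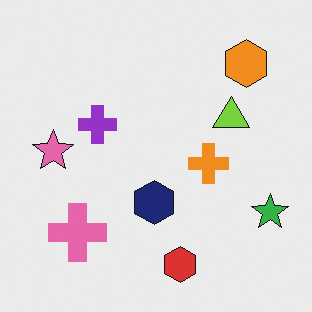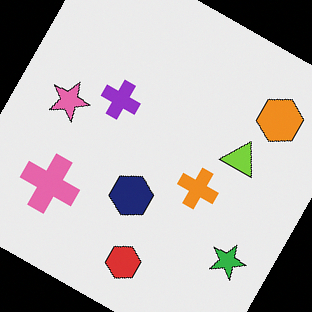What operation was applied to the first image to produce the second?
The image was rotated clockwise by a clearly visible amount.

Every shape is tilted by the same angle and the image corners show triangular fill wedges — a whole-image rotation by a non-right angle.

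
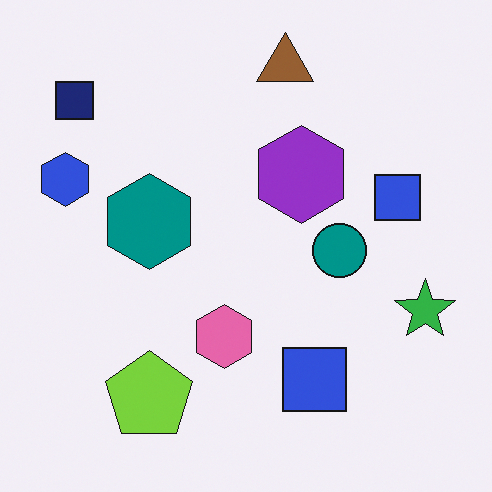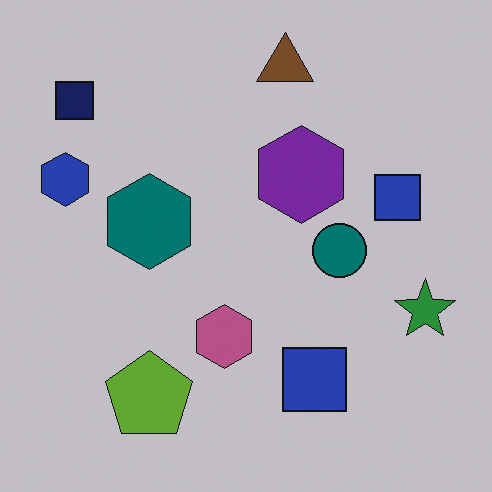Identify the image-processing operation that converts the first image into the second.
It was darkened a little.

Every pixel — background and shapes alike — is uniformly darkened.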